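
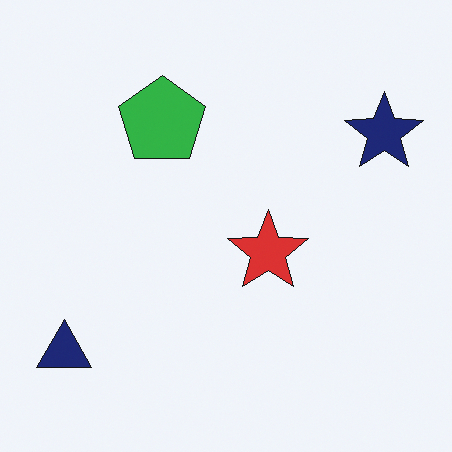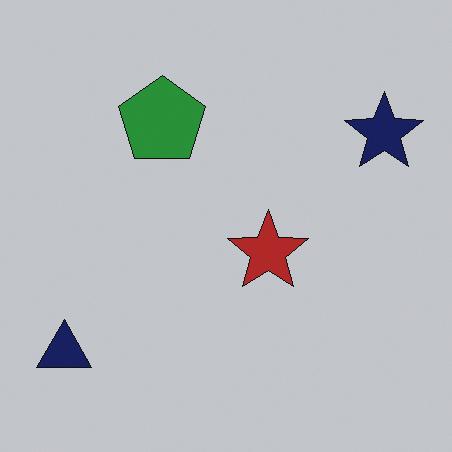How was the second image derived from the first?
Slightly darkened.

Every pixel — background and shapes alike — is uniformly darkened.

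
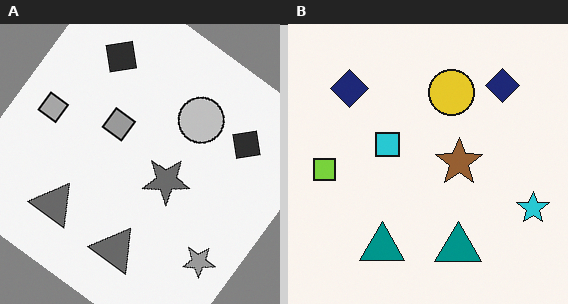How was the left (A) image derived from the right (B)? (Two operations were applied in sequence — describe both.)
This is the original image converted to grayscale, then rotated clockwise by a large amount — several tens of degrees.

All color is removed — every shape is now a shade of grey. Every shape is tilted by the same angle and the image corners show triangular fill wedges — a whole-image rotation by a non-right angle.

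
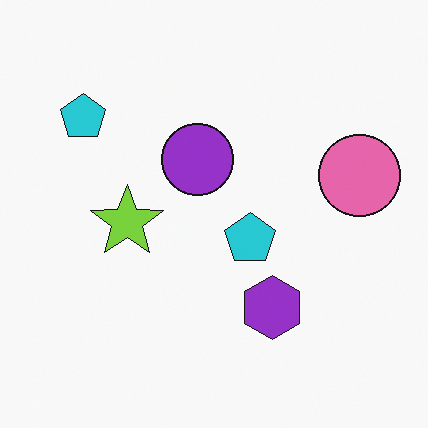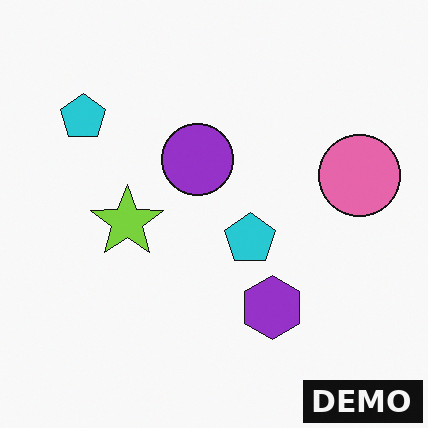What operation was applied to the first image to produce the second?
The transformation is: watermarked with the text "DEMO" in the lower-right corner.

A dark label reading "DEMO" appears in the lower-right corner.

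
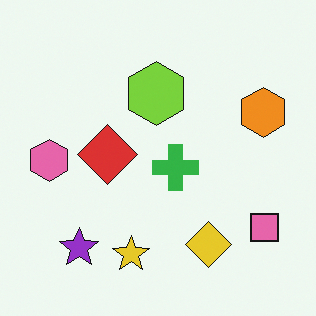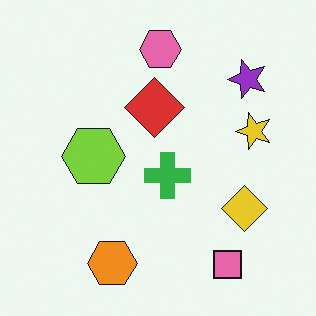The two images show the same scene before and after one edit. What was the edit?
The second image is the first transposed (reflected across the top-left ↔ bottom-right diagonal).

Shapes have swapped their row and column positions — what was in the top-right is now in the bottom-left — a diagonal reflection.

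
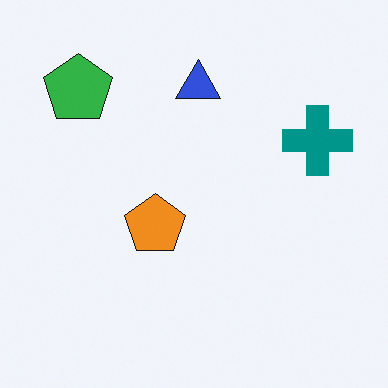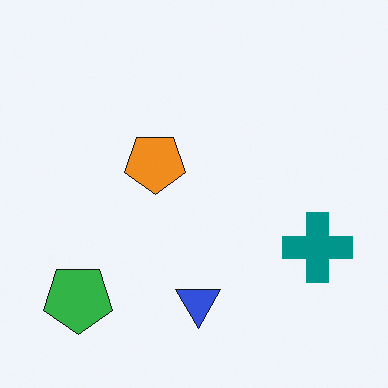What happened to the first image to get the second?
The second image is the first flipped vertically (top ↔ bottom).

The blue triangle is in the top of the first image and the bottom of the second — shapes on opposite sides of the horizontal midline have swapped in a mirror flip.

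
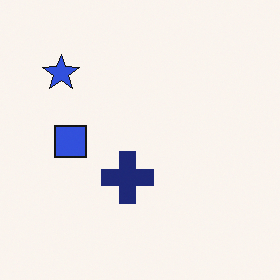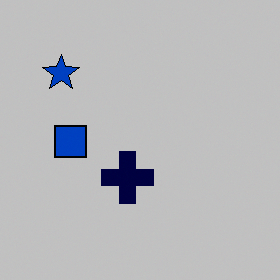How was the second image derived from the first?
This is the original image aggressively posterized.

Each flat color has snapped to a coarser quantized level — most visibly, the near-white background has dropped to a flat grey.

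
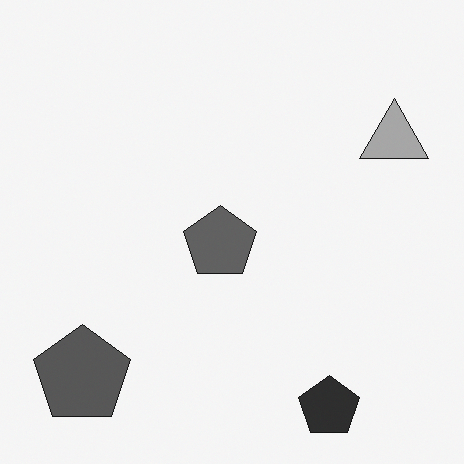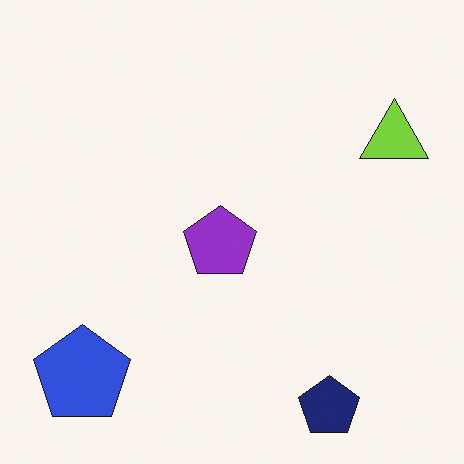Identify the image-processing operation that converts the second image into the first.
The image was converted to grayscale.

All color is removed — every shape is now a shade of grey.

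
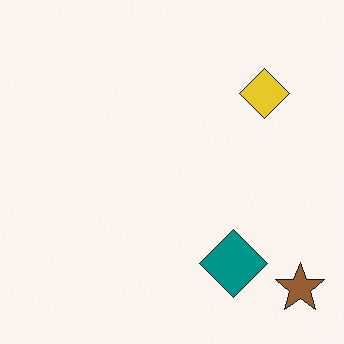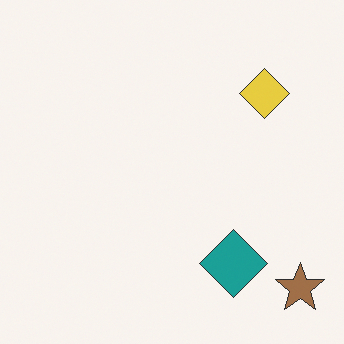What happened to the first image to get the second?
The transformation is: given slightly reduced contrast.

Tones are pushed toward mid-grey across the whole image — a global contrast change.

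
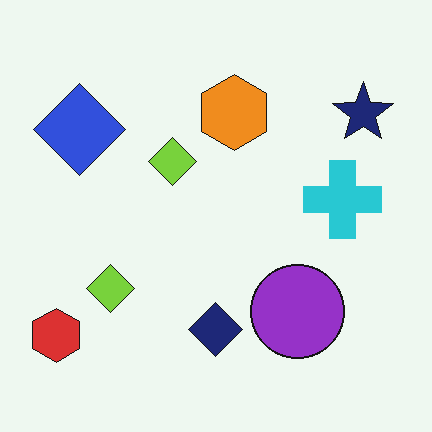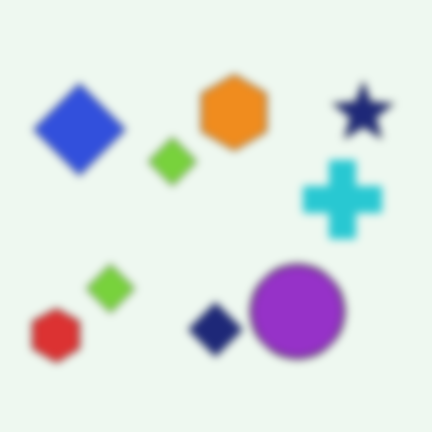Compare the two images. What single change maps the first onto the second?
Noticeably gaussian-blurred.

Shape edges and outlines are uniformly softened across the whole image.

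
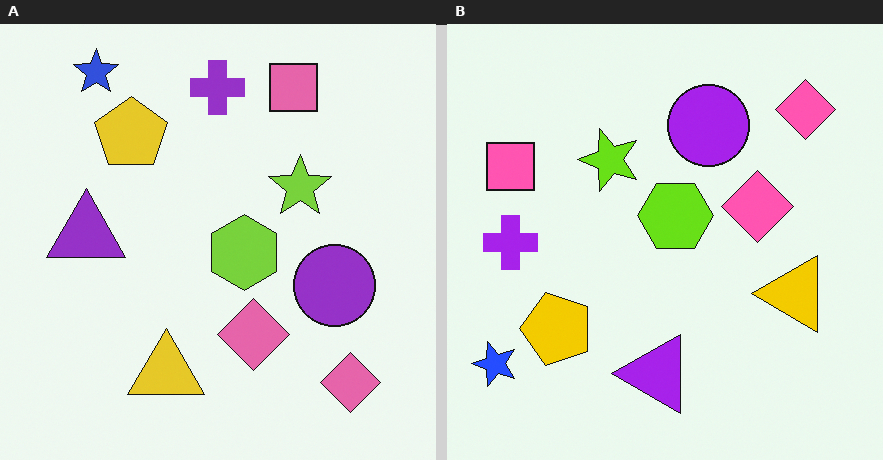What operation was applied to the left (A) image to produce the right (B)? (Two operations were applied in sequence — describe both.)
The right (B) image is the left (A) slightly oversaturated, then rotated 90° counter-clockwise.

All colors are more vivid — a global saturation change. The blue star sits in the top-left of the left (A) image and the bottom-left of the right (B) — consistent with a whole-image 90° counter-clockwise rotation.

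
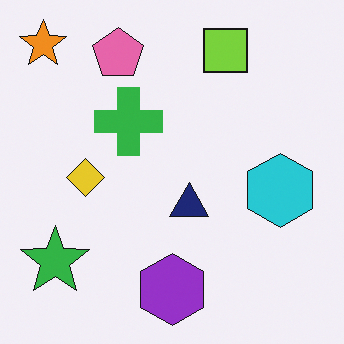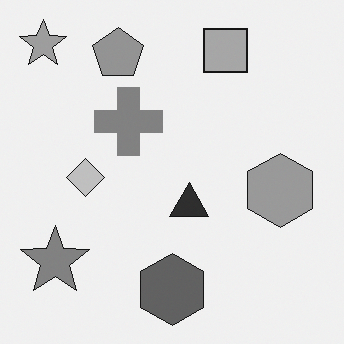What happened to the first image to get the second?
The second image is the first converted to grayscale.

All color is removed — every shape is now a shade of grey.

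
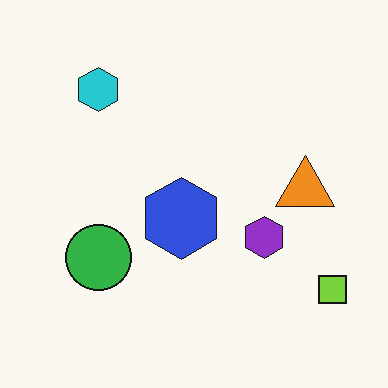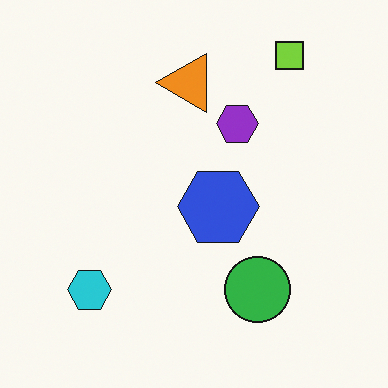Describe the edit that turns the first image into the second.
The image was rotated 90° counter-clockwise.

The lime square sits in the bottom-right of the first image and the top-right of the second — consistent with a whole-image 90° counter-clockwise rotation.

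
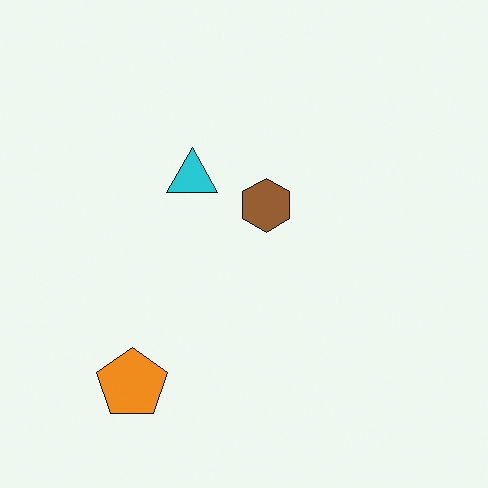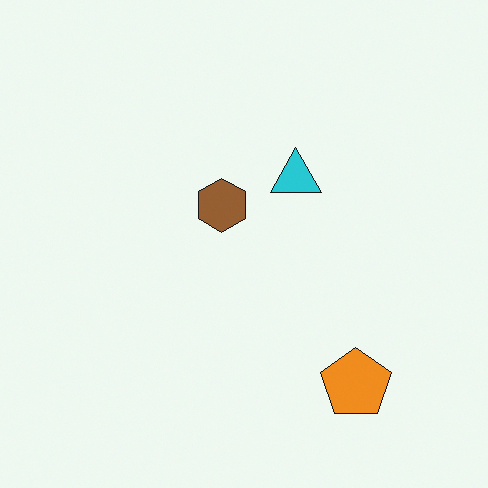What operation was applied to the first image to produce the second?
It was flipped horizontally (left ↔ right).

The orange pentagon is in the bottom-left of the first image and the bottom-right of the second — shapes on opposite sides of the vertical midline have swapped in a mirror flip.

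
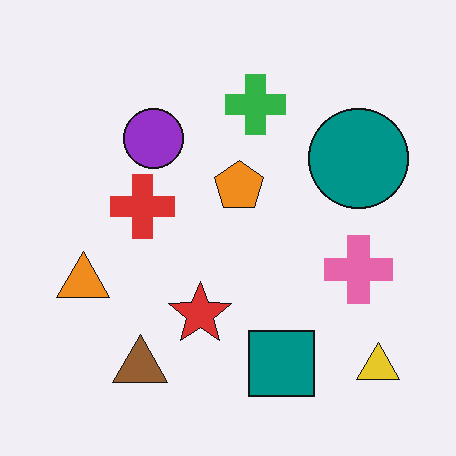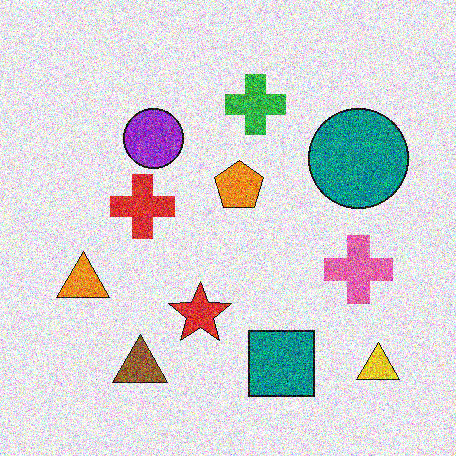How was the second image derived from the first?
This is the original image degraded with heavy additive noise.

Random speckle covers the whole image, including the flat background.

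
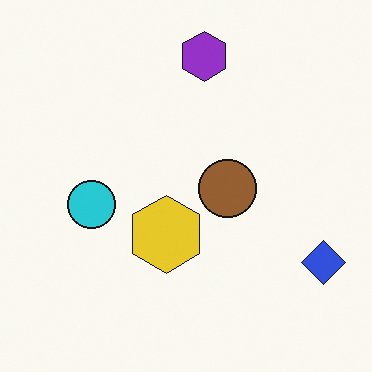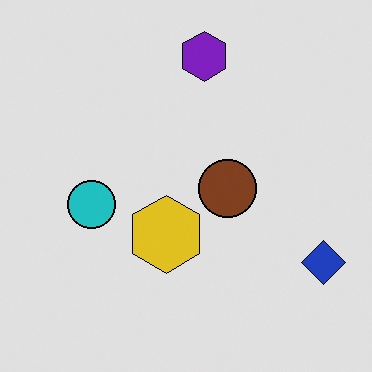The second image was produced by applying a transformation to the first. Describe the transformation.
Posterized to a reduced palette.

Each flat color has snapped to a coarser quantized level — most visibly, the near-white background has dropped to a flat grey.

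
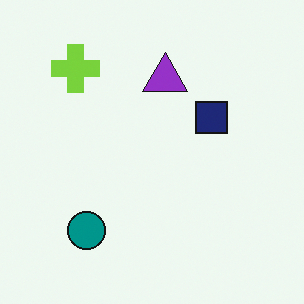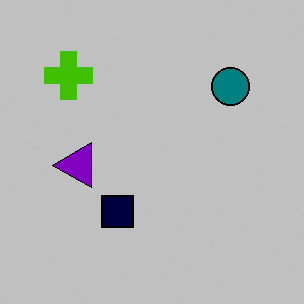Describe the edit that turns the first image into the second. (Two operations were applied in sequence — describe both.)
Heavily posterized to just a handful of flat colors, then transposed (reflected across the top-left ↔ bottom-right diagonal).

Each flat color has snapped to a coarser quantized level — most visibly, the near-white background has dropped to a flat grey. Shapes have swapped their row and column positions — what was in the top-right is now in the bottom-left — a diagonal reflection.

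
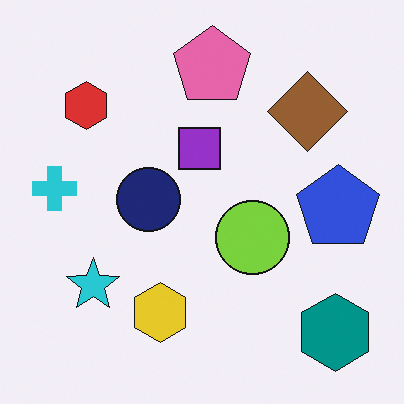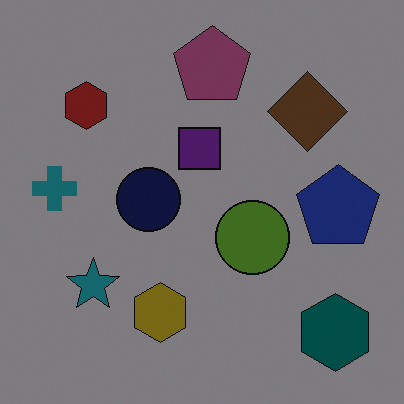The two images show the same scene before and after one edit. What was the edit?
This is the original image darkened a lot.

Every pixel — background and shapes alike — is uniformly darkened.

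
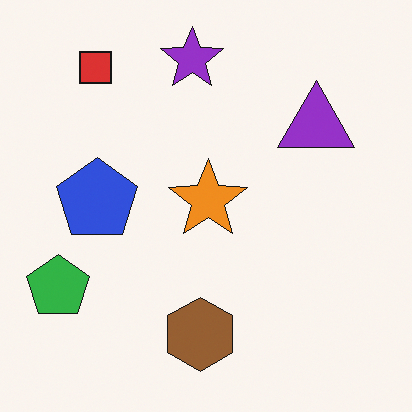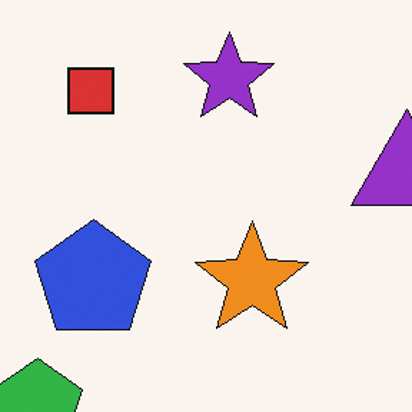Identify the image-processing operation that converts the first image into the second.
The image was cropped slightly and scaled back up.

The visible shapes are larger and the field of view is narrower; shapes near the original edges may be partly or wholly outside the frame — a crop-and-rescale.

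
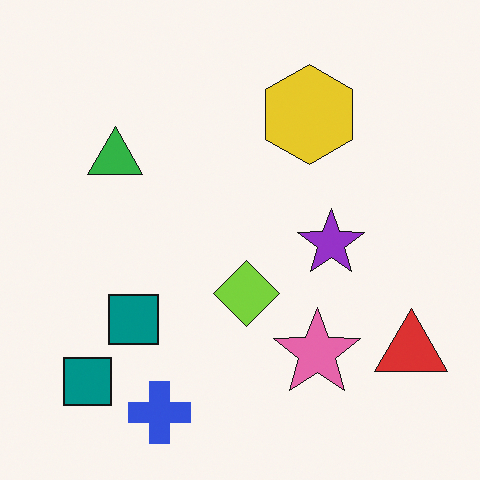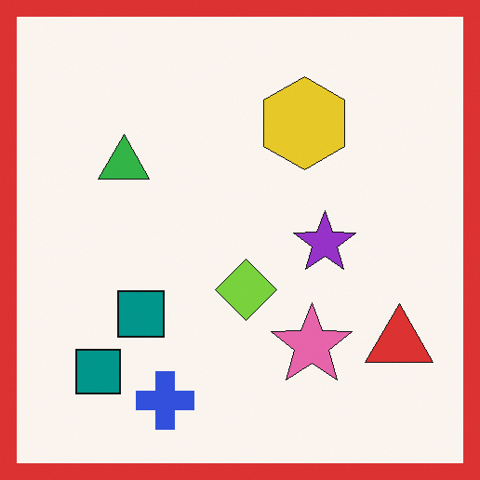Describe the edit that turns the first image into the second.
This is the original image framed with a red border.

A solid red frame runs around the edge of the second image, with the content slightly shrunk inside it.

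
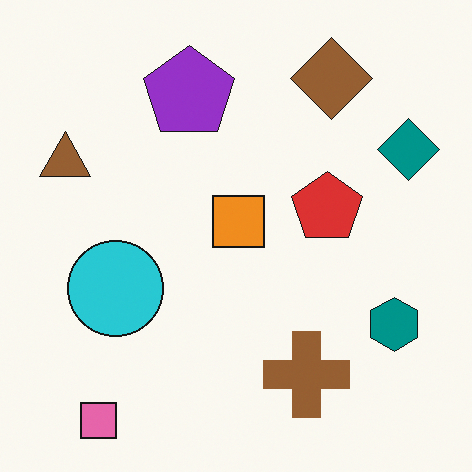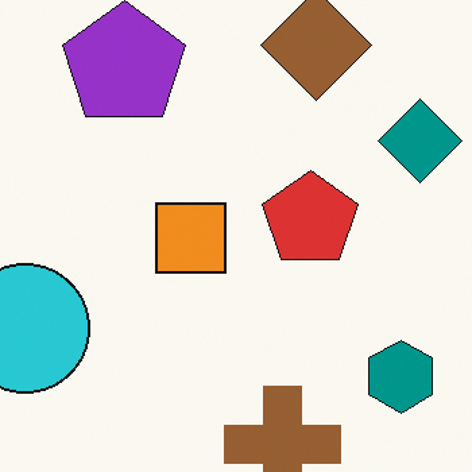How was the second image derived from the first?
The transformation is: cropped to a modestly smaller region and rescaled.

The visible shapes are larger and the field of view is narrower; shapes near the original edges may be partly or wholly outside the frame — a crop-and-rescale.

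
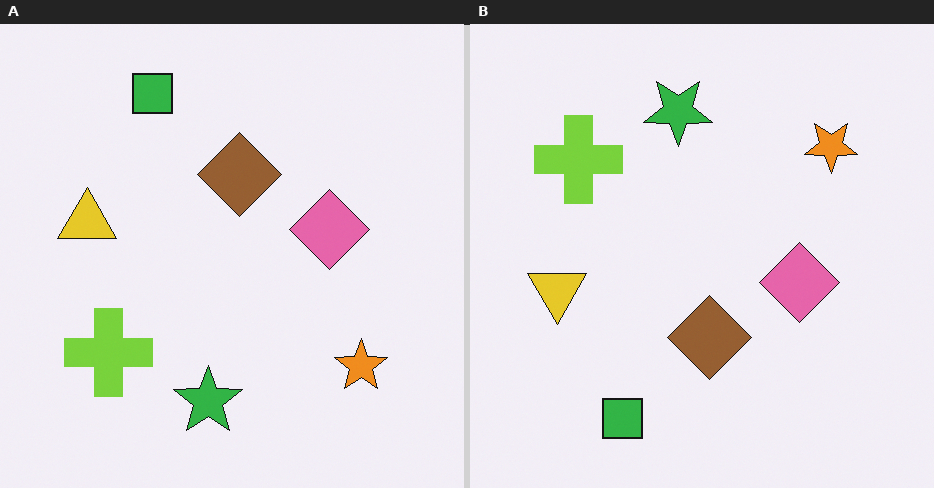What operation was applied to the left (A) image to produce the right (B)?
Flipped vertically (top ↔ bottom).

The green square is in the top-left of the left (A) image and the bottom-left of the right (B) — shapes on opposite sides of the horizontal midline have swapped in a mirror flip.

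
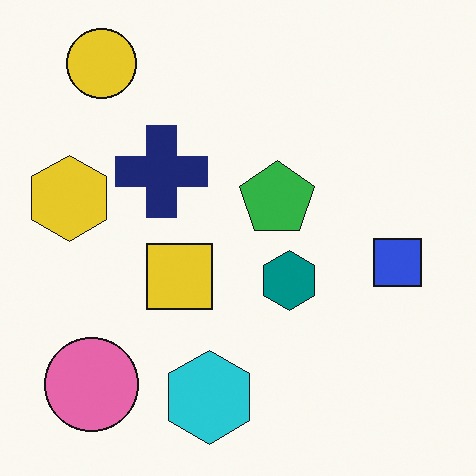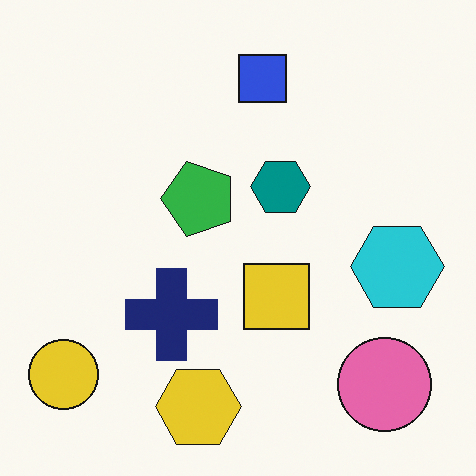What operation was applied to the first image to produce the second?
It was rotated 90° counter-clockwise.

The yellow circle sits in the top-left of the first image and the bottom-left of the second — consistent with a whole-image 90° counter-clockwise rotation.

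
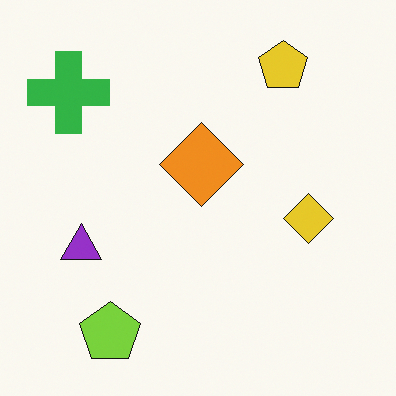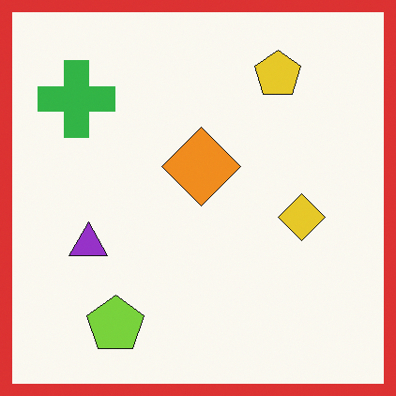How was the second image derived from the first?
The image was framed with a red border.

A solid red frame runs around the edge of the second image, with the content slightly shrunk inside it.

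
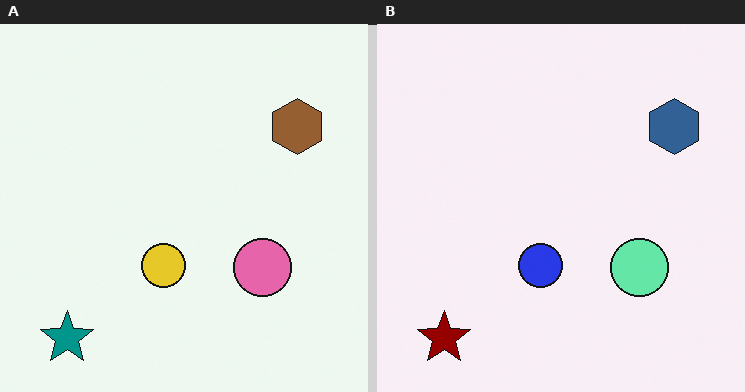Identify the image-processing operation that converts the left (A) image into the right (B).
The right (B) image is the left (A) hue-shifted by a large amount.

Every shape's color has rotated by the same amount around the hue wheel — a uniform hue shift.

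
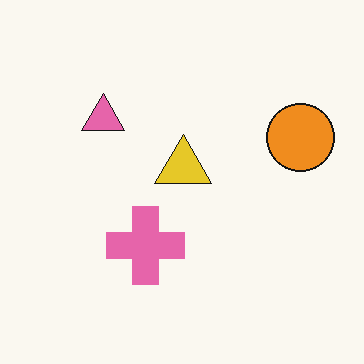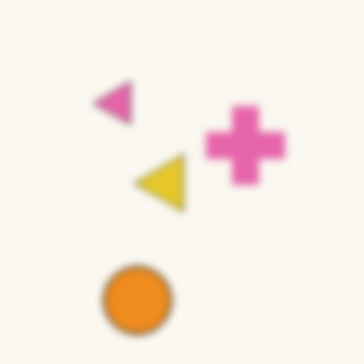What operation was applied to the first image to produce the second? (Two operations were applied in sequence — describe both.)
This is the original image transposed (reflected across the top-left ↔ bottom-right diagonal), then noticeably gaussian-blurred.

Shapes have swapped their row and column positions — what was in the top-right is now in the bottom-left — a diagonal reflection. Shape edges and outlines are uniformly softened across the whole image.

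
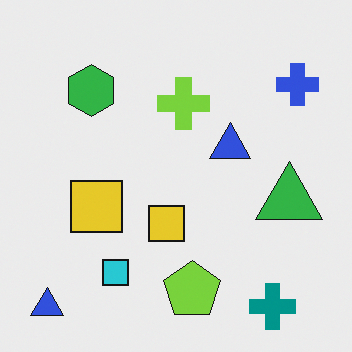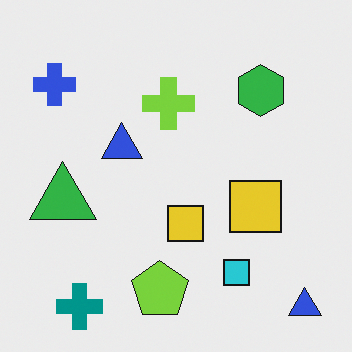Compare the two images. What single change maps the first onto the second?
The image was flipped horizontally (left ↔ right).

The blue cross is in the top-right of the first image and the top-left of the second — shapes on opposite sides of the vertical midline have swapped in a mirror flip.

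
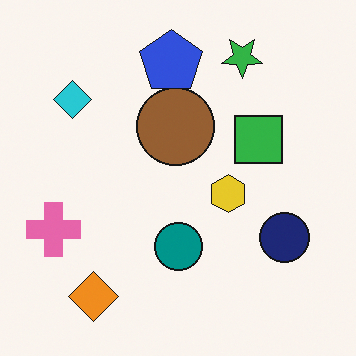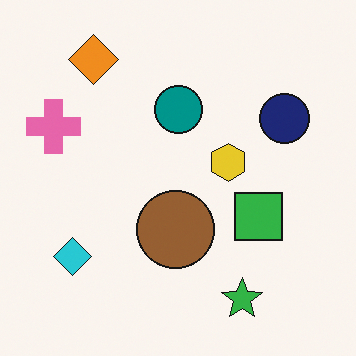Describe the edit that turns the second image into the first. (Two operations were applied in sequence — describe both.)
Flipped vertically (top ↔ bottom), then overlaid with an additional blue pentagon.

The green star is in the bottom-right of the second image and the top-right of the first — shapes on opposite sides of the horizontal midline have swapped in a mirror flip. A blue pentagon appears in the first image that is absent from the second.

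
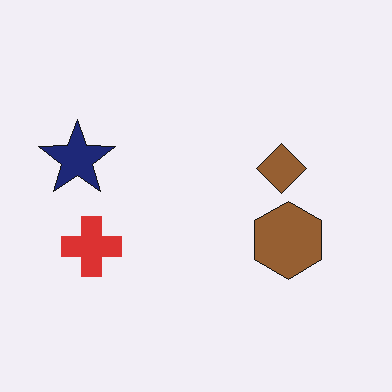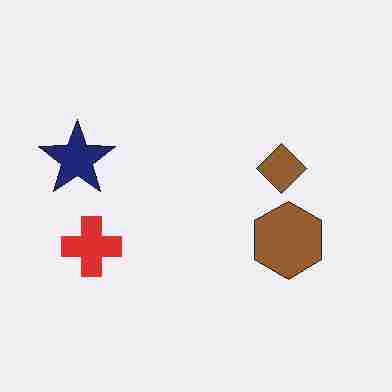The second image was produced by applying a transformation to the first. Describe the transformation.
The transformation is: heavily JPEG-compressed with obvious blocking artifacts.

Blocky 8×8 compression artifacts appear around shape edges and the flat background shows ringing — characteristic JPEG degradation.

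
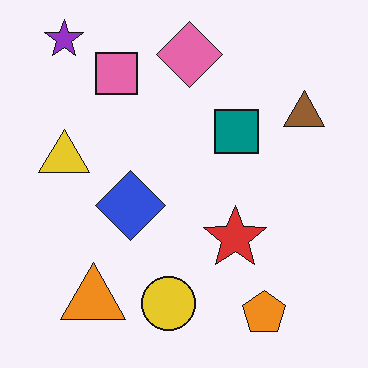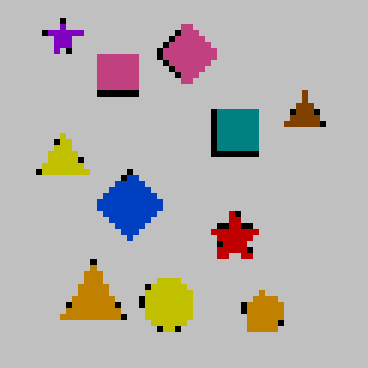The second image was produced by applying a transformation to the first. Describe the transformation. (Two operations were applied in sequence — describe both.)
The transformation is: moderately pixelated, then aggressively posterized.

Shapes are reduced to large square blocks; fine edges and outlines are lost — a downscale-then-upscale (mosaic) effect. Each flat color has snapped to a coarser quantized level — most visibly, the near-white background has dropped to a flat grey.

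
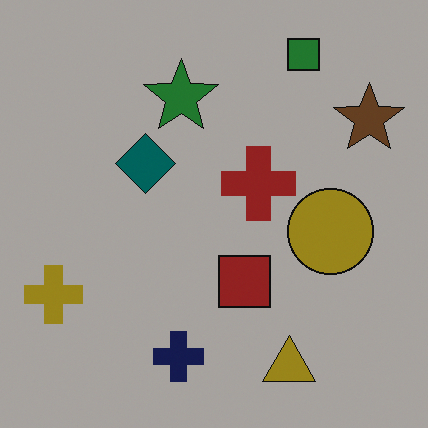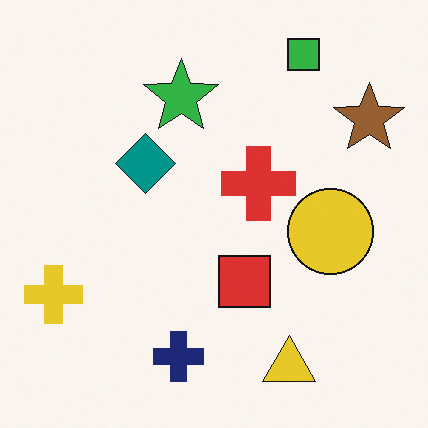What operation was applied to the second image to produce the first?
The first image is the second noticeably darkened.

Every pixel — background and shapes alike — is uniformly darkened.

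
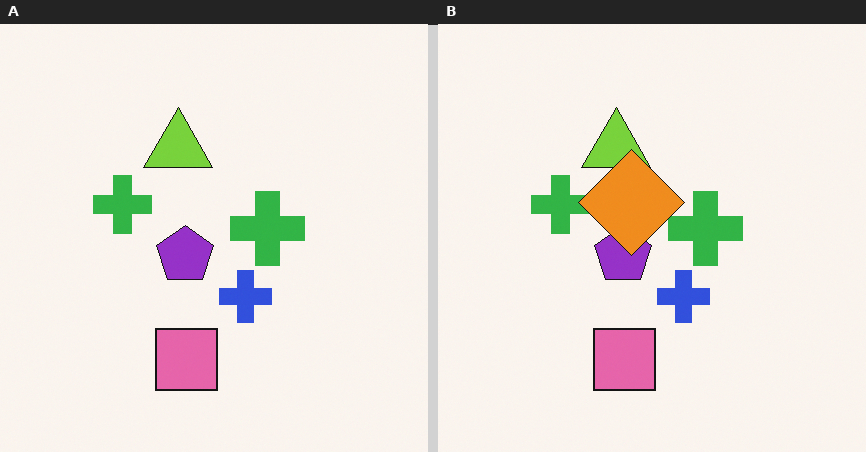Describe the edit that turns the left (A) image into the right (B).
Overlaid with an additional orange diamond.

An orange diamond appears in the right (B) image that is absent from the left (A).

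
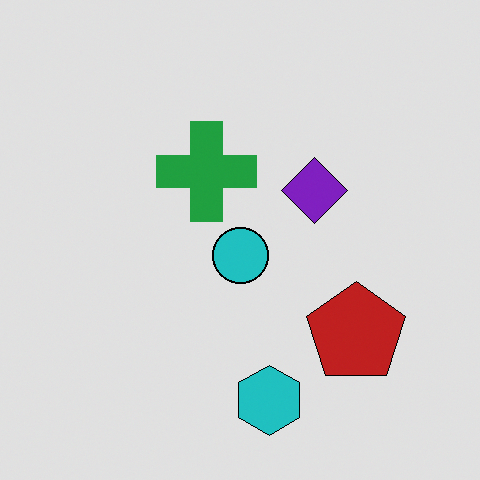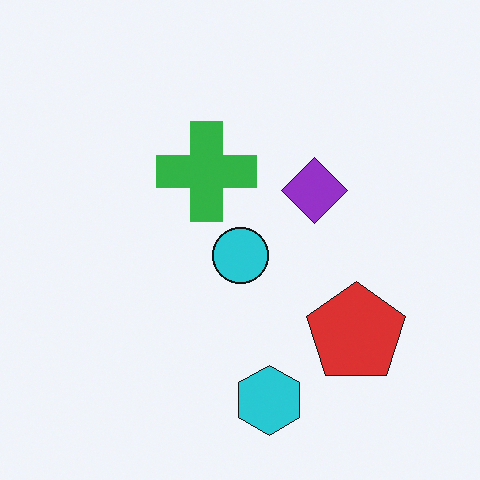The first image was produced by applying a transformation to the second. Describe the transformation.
The image was posterized to a reduced palette.

Each flat color has snapped to a coarser quantized level — most visibly, the near-white background has dropped to a flat grey.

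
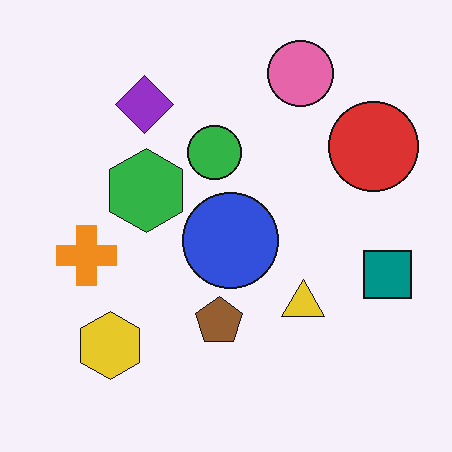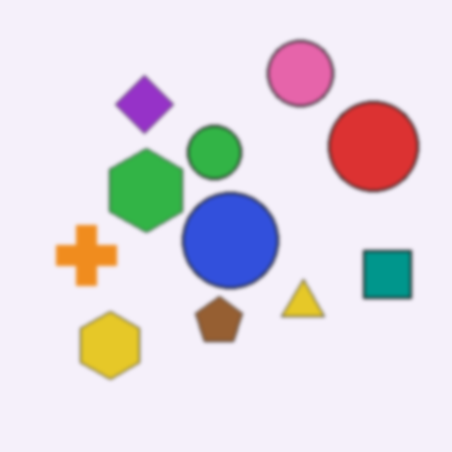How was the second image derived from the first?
The image was slightly softened.

Shape edges and outlines are uniformly softened across the whole image.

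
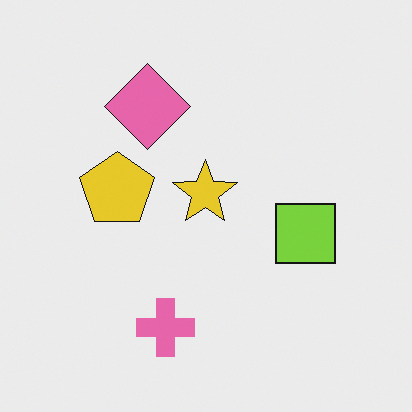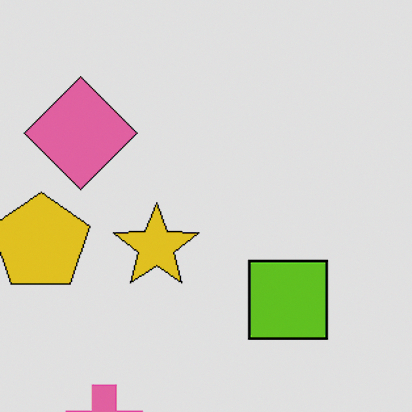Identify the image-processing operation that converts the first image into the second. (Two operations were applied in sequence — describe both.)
Cropped slightly and scaled back up, then moderately posterized.

The visible shapes are larger and the field of view is narrower; shapes near the original edges may be partly or wholly outside the frame — a crop-and-rescale. Each flat color has snapped to a coarser quantized level — most visibly, the near-white background has dropped to a flat grey.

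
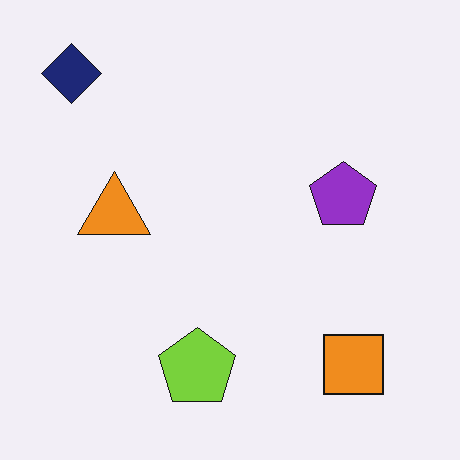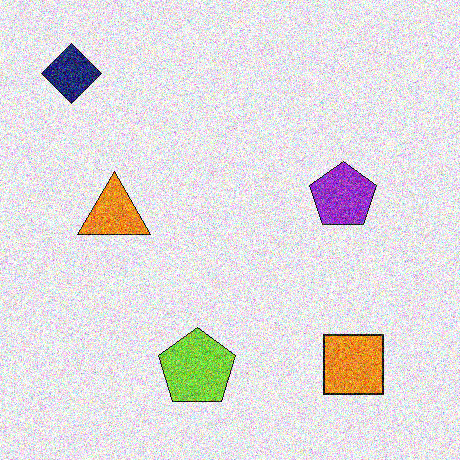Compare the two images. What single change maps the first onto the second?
Degraded with heavy additive noise.

Random speckle covers the whole image, including the flat background.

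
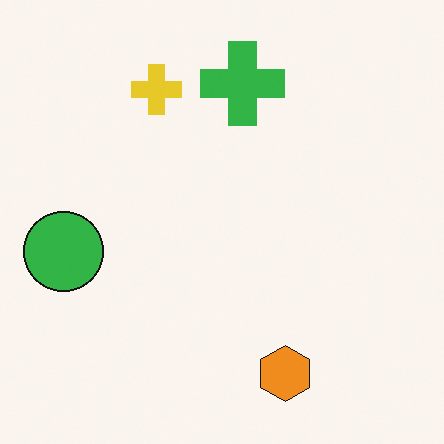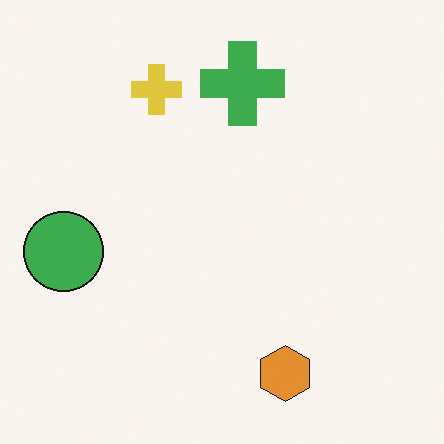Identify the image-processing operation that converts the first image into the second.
It was slightly desaturated.

All colors are more muted and greyish — a global saturation change.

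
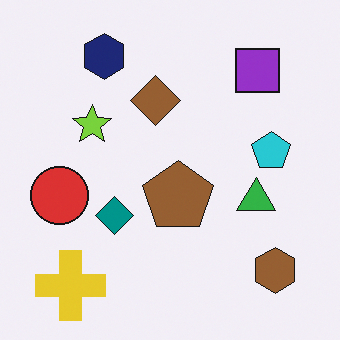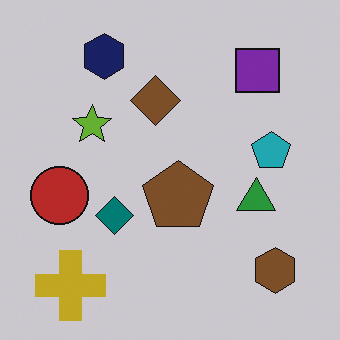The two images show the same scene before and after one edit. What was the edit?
The image was darkened a little.

Every pixel — background and shapes alike — is uniformly darkened.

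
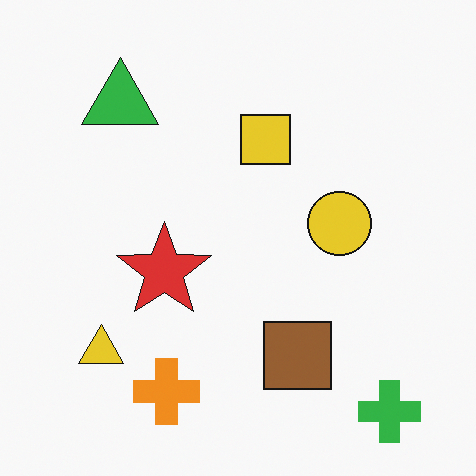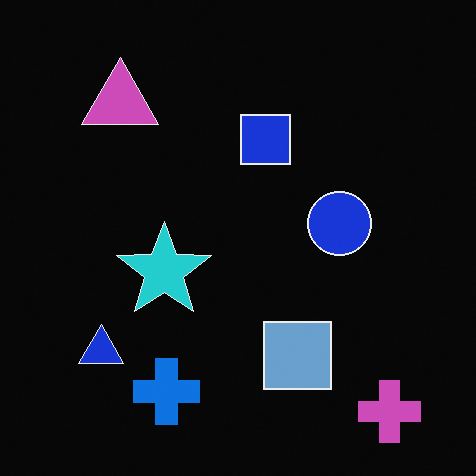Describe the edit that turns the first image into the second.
Color-inverted (negative).

The light background has become dark and every shape's color is its complement — a photographic negative.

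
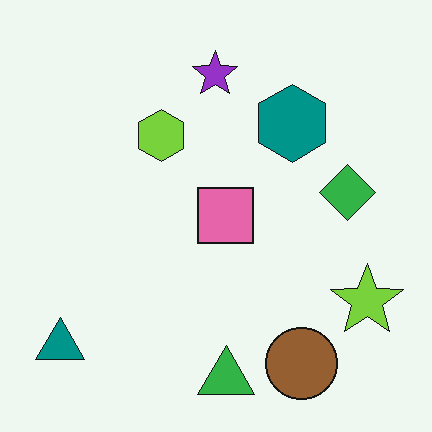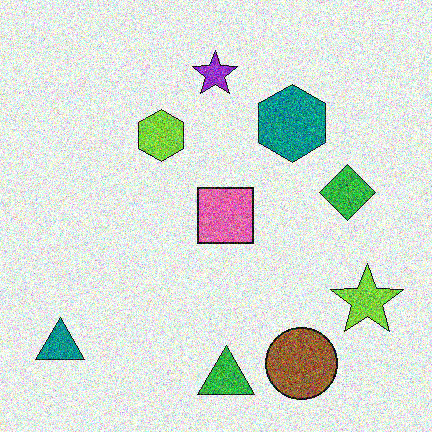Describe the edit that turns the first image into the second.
The transformation is: degraded with heavy additive noise.

Random speckle covers the whole image, including the flat background.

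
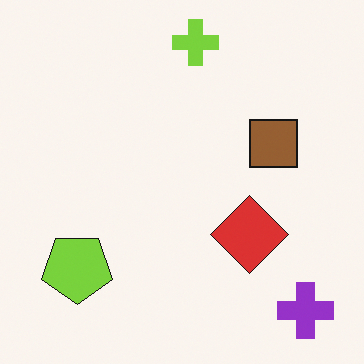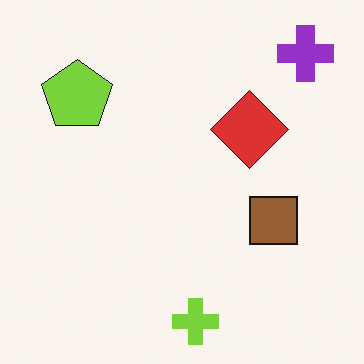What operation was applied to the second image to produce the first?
The transformation is: flipped vertically (top ↔ bottom).

The lime cross is in the bottom of the second image and the top of the first — shapes on opposite sides of the horizontal midline have swapped in a mirror flip.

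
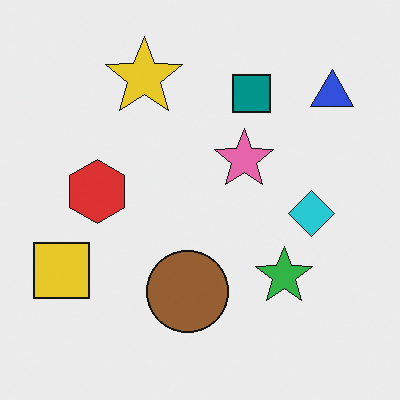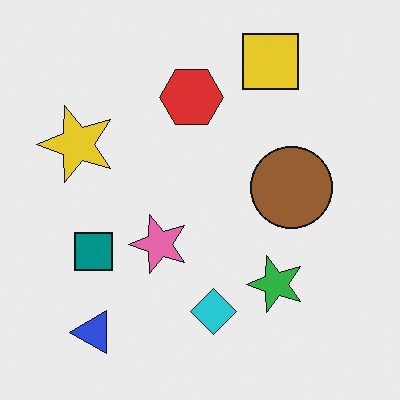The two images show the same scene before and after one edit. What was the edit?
Transposed (reflected across the top-left ↔ bottom-right diagonal).

Shapes have swapped their row and column positions — what was in the top-right is now in the bottom-left — a diagonal reflection.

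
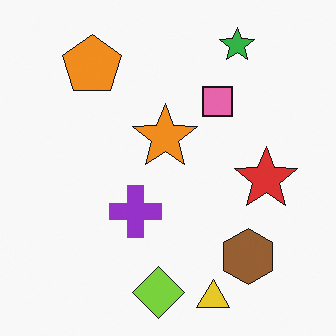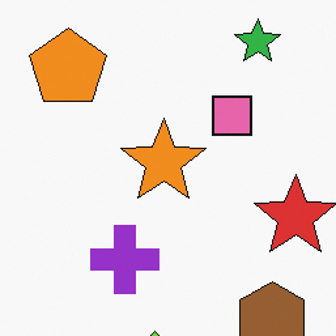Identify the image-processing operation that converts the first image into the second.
The second image is the first cropped to a modestly smaller region and rescaled.

The visible shapes are larger and the field of view is narrower; shapes near the original edges may be partly or wholly outside the frame — a crop-and-rescale.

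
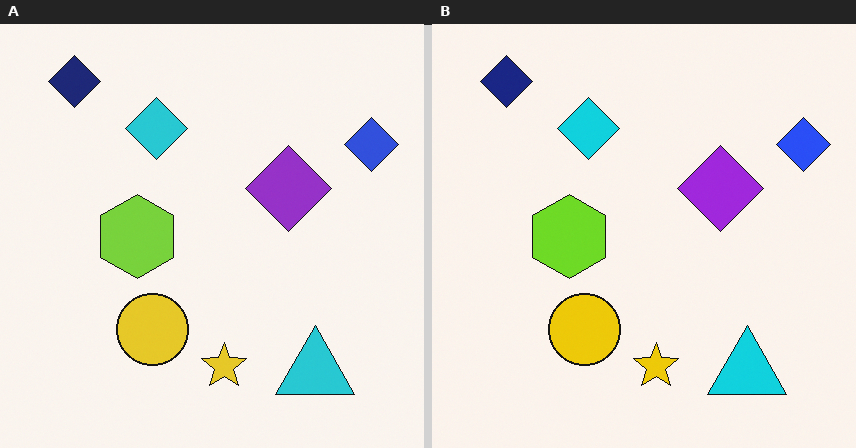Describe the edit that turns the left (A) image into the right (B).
The right (B) image is the left (A) slightly oversaturated.

All colors are more vivid — a global saturation change.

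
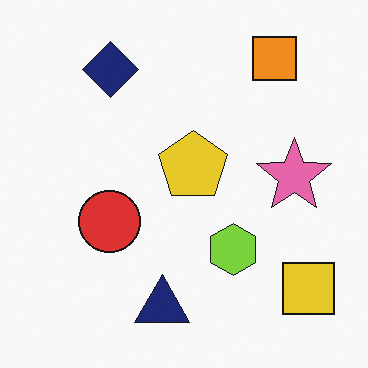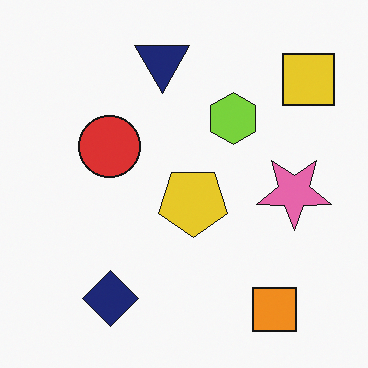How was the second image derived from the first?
The second image is the first flipped vertically (top ↔ bottom).

The orange square is in the top-right of the first image and the bottom-right of the second — shapes on opposite sides of the horizontal midline have swapped in a mirror flip.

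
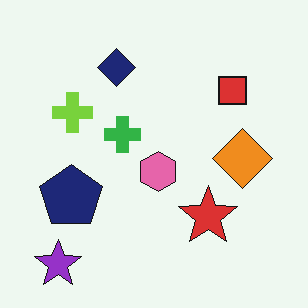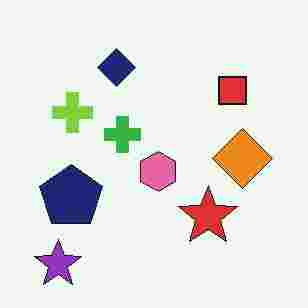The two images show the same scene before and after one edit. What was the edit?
The second image is the first degraded with heavy JPEG compression.

Blocky 8×8 compression artifacts appear around shape edges and the flat background shows ringing — characteristic JPEG degradation.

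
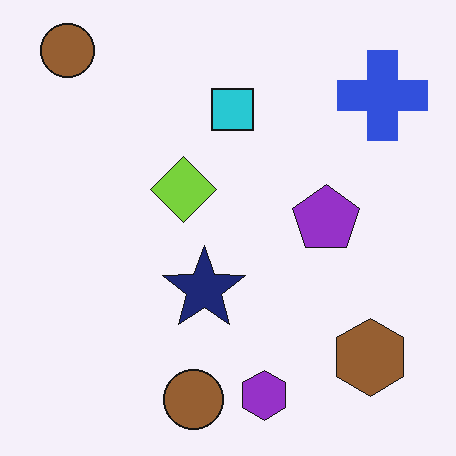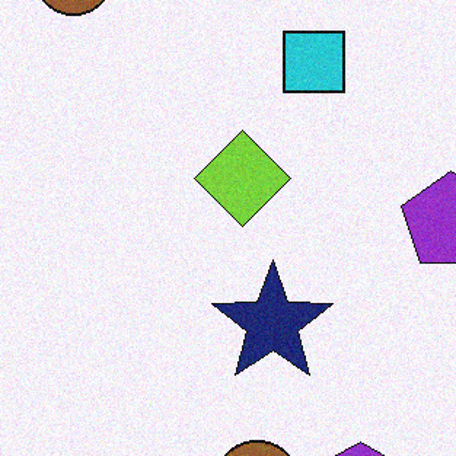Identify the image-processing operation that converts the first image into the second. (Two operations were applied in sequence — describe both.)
This is the original image degraded with light additive noise, then cropped slightly and scaled back up.

Random speckle covers the whole image, including the flat background. The visible shapes are larger and the field of view is narrower; shapes near the original edges may be partly or wholly outside the frame — a crop-and-rescale.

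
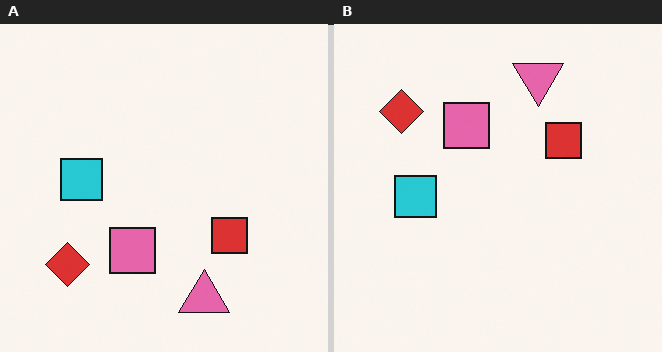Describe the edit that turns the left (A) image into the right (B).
It was flipped vertically (top ↔ bottom).

The pink triangle is in the bottom of the left (A) image and the top of the right (B) — shapes on opposite sides of the horizontal midline have swapped in a mirror flip.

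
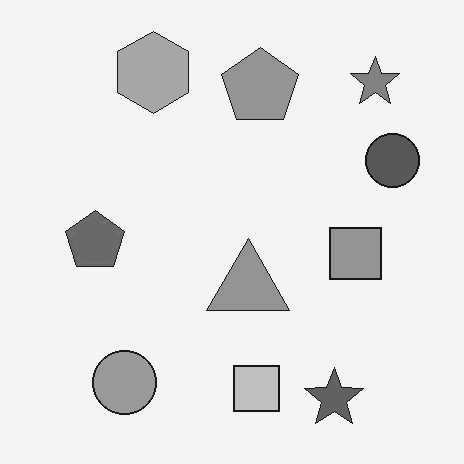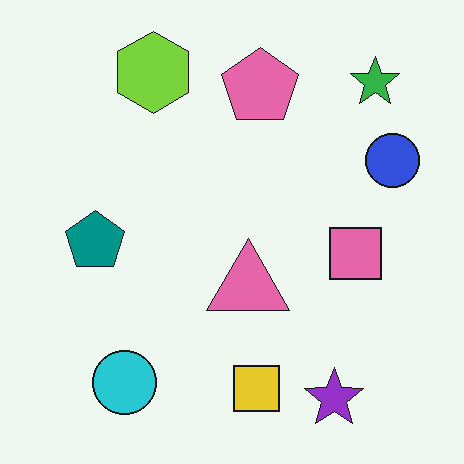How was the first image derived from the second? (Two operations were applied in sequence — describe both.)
The image was JPEG-compressed with visible artifacts, then converted to grayscale.

Blocky 8×8 compression artifacts appear around shape edges and the flat background shows ringing — characteristic JPEG degradation. All color is removed — every shape is now a shade of grey.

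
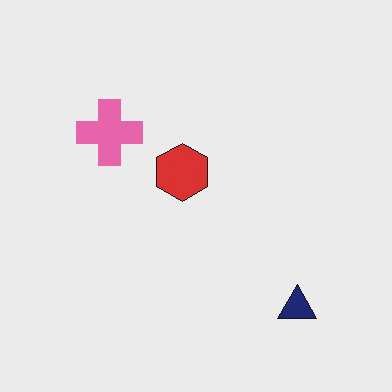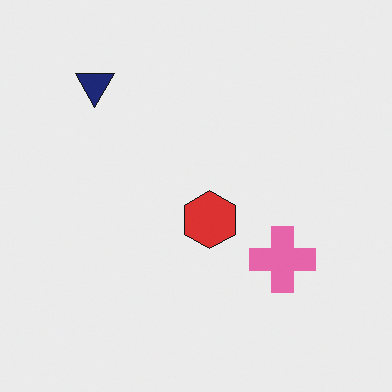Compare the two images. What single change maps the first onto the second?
The image was rotated 180°.

The navy triangle sits in the bottom-right of the first image and the top-left of the second — consistent with a whole-image 180° rotation.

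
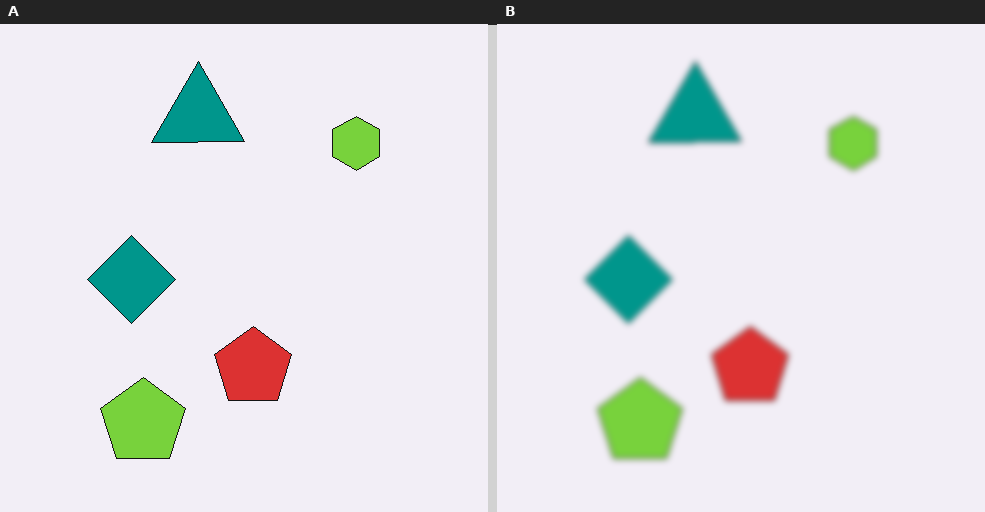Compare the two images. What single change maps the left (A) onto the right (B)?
It was moderately blurred.

Shape edges and outlines are uniformly softened across the whole image.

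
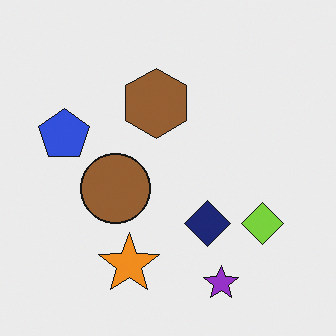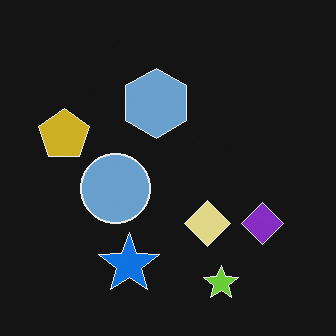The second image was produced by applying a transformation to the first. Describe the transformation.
The second image is the first color-inverted (negative).

The light background has become dark and every shape's color is its complement — a photographic negative.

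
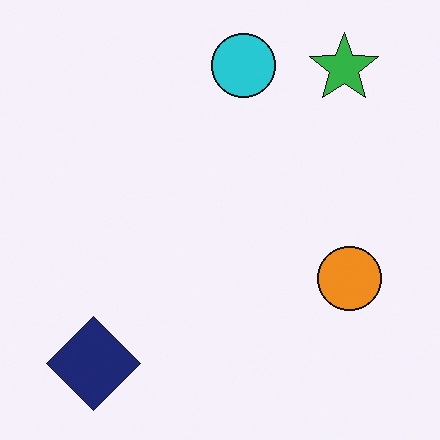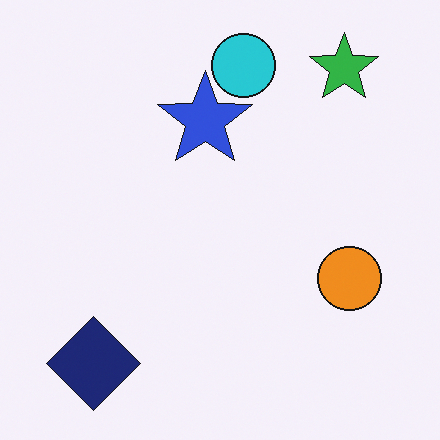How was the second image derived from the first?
The transformation is: overlaid with an additional blue star.

A blue star appears in the second image that is absent from the first.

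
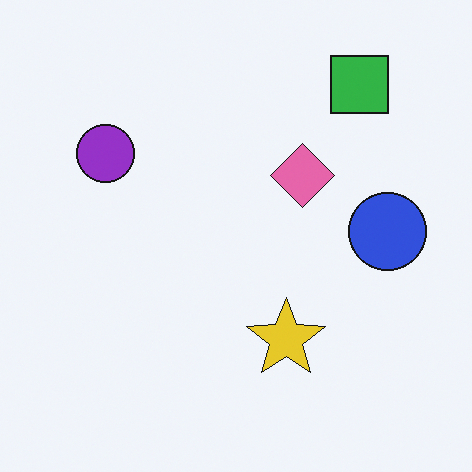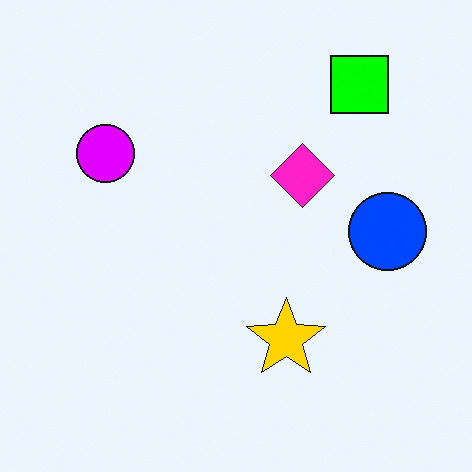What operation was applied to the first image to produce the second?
It was heavily oversaturated.

All colors are more vivid — a global saturation change.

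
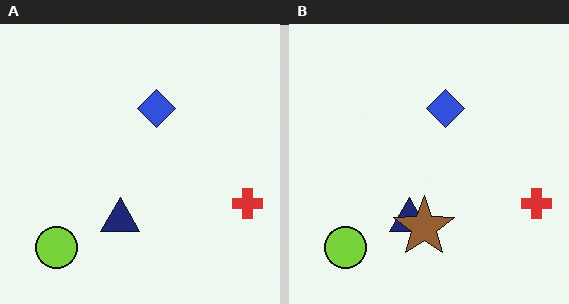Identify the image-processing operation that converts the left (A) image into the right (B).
The transformation is: overlaid with an additional brown star.

A brown star appears in the right (B) image that is absent from the left (A).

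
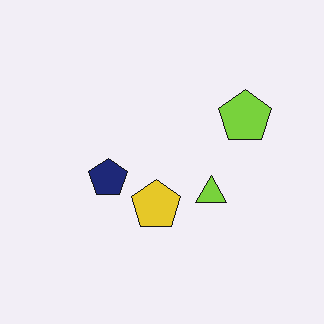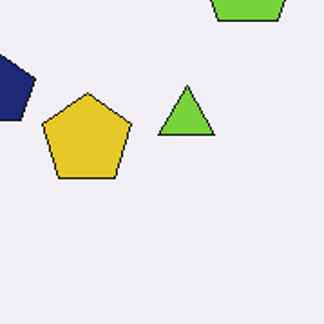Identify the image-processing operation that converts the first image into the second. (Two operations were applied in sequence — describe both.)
The transformation is: cropped tightly and scaled back up, then given moderate JPEG compression.

The visible shapes are larger and the field of view is narrower; shapes near the original edges may be partly or wholly outside the frame — a crop-and-rescale. Blocky 8×8 compression artifacts appear around shape edges and the flat background shows ringing — characteristic JPEG degradation.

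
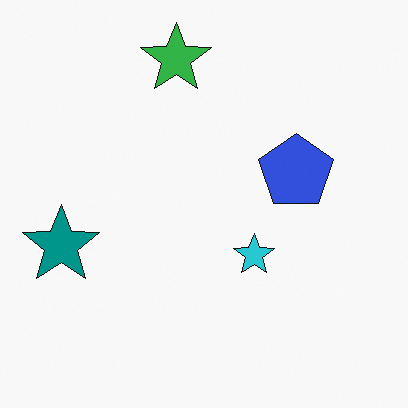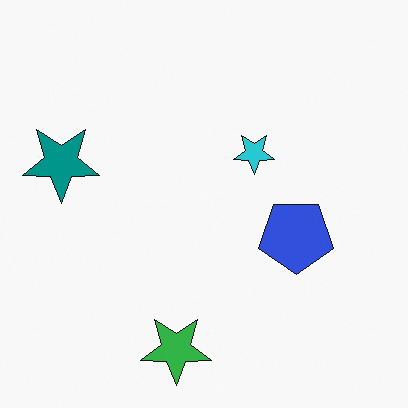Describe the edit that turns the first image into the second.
It was flipped vertically (top ↔ bottom).

The green star is in the top of the first image and the bottom of the second — shapes on opposite sides of the horizontal midline have swapped in a mirror flip.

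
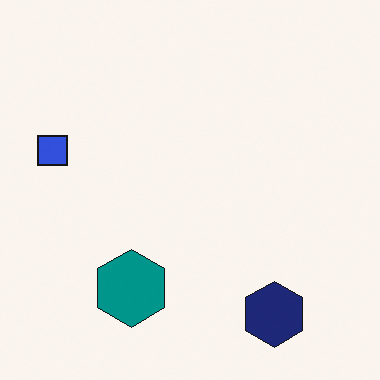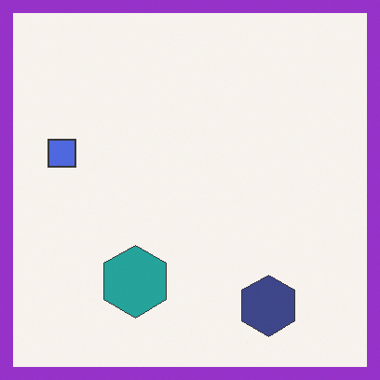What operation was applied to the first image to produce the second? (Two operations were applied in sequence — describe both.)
Given slightly reduced contrast, then framed with a purple border.

Tones are pushed toward mid-grey across the whole image — a global contrast change. A solid purple frame runs around the edge of the second image, with the content slightly shrunk inside it.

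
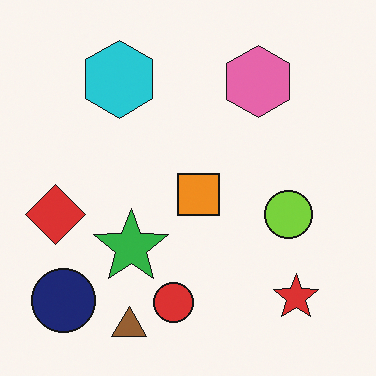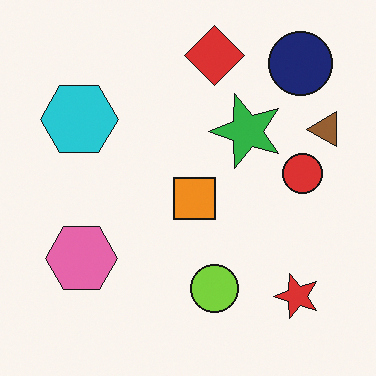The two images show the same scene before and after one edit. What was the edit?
It was transposed (reflected across the top-left ↔ bottom-right diagonal).

Shapes have swapped their row and column positions — what was in the top-right is now in the bottom-left — a diagonal reflection.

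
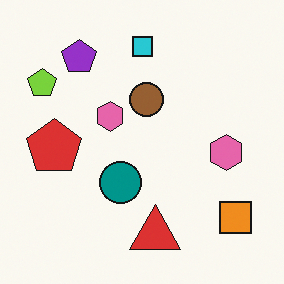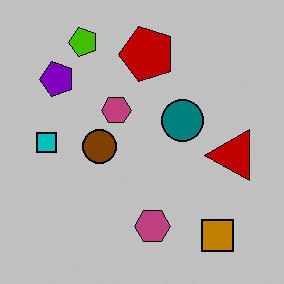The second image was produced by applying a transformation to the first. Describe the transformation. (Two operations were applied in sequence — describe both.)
Aggressively posterized, then transposed (reflected across the top-left ↔ bottom-right diagonal).

Each flat color has snapped to a coarser quantized level — most visibly, the near-white background has dropped to a flat grey. Shapes have swapped their row and column positions — what was in the top-right is now in the bottom-left — a diagonal reflection.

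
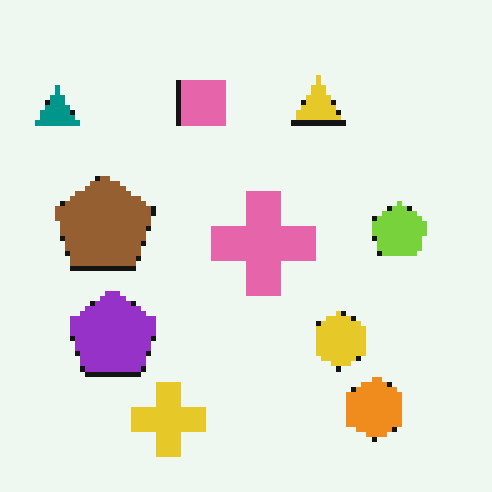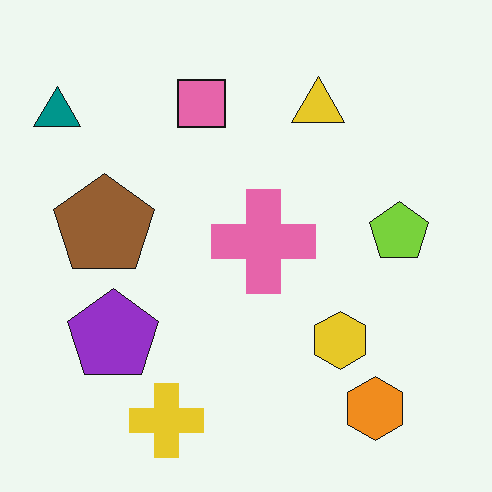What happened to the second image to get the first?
Lightly pixelated (a mild mosaic effect).

Shapes are reduced to large square blocks; fine edges and outlines are lost — a downscale-then-upscale (mosaic) effect.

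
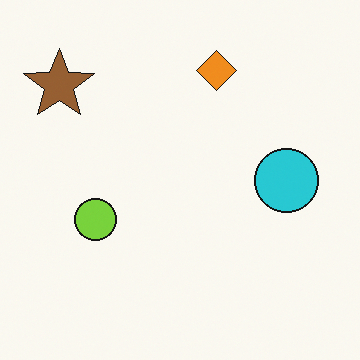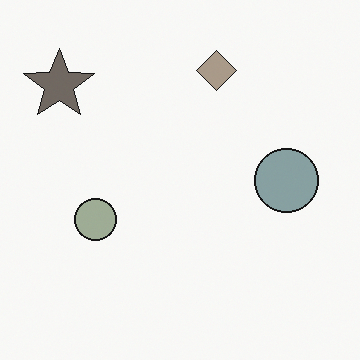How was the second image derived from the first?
The transformation is: heavily desaturated.

All colors are more muted and greyish — a global saturation change.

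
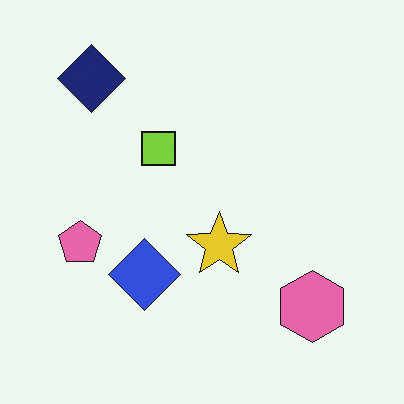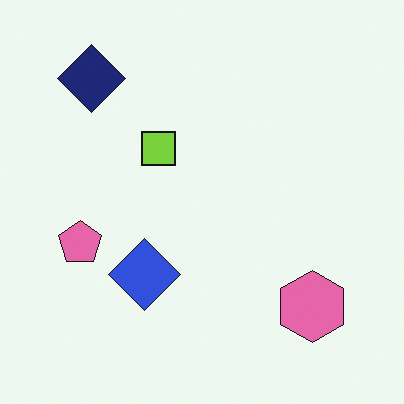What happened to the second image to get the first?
The transformation is: overlaid with an additional yellow star.

A yellow star appears in the first image that is absent from the second.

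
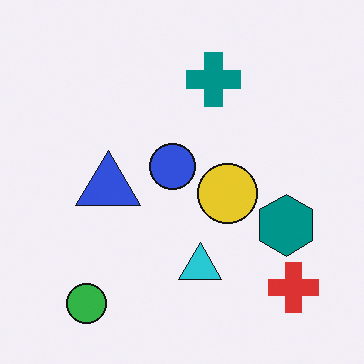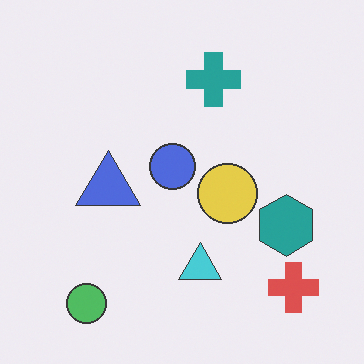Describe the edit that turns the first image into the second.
It was given slightly reduced contrast.

Tones are pushed toward mid-grey across the whole image — a global contrast change.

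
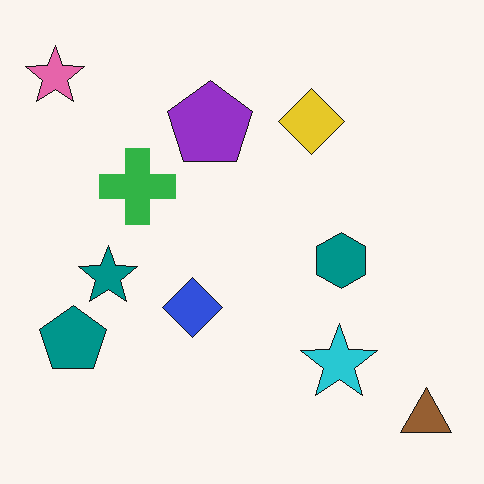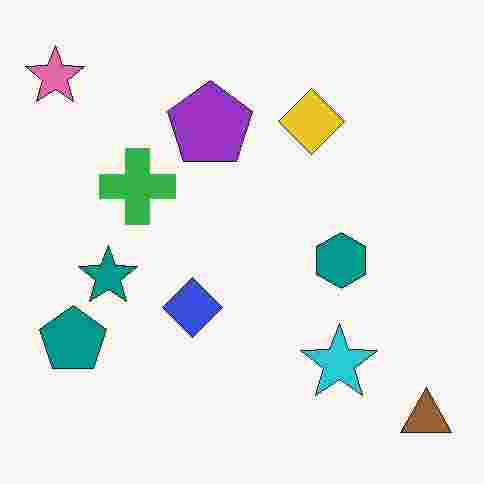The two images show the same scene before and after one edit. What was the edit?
The second image is the first degraded with heavy JPEG compression.

Blocky 8×8 compression artifacts appear around shape edges and the flat background shows ringing — characteristic JPEG degradation.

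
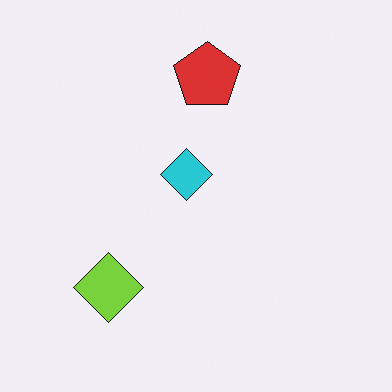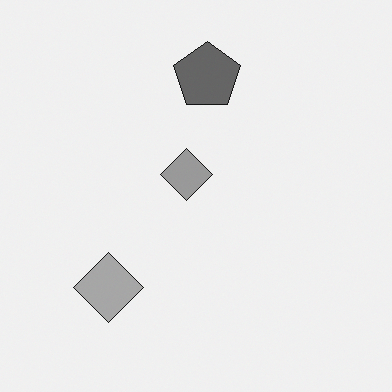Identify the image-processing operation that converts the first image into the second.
The image was converted to grayscale.

All color is removed — every shape is now a shade of grey.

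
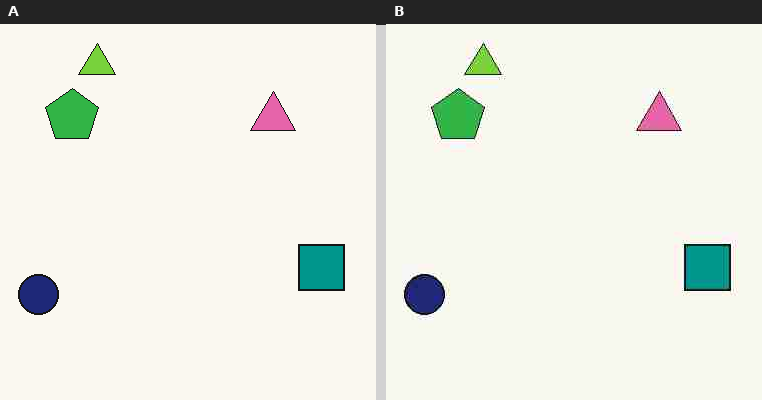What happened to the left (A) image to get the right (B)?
The right (B) image is the left (A) degraded with heavy JPEG compression.

Blocky 8×8 compression artifacts appear around shape edges and the flat background shows ringing — characteristic JPEG degradation.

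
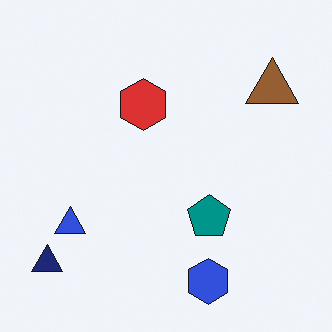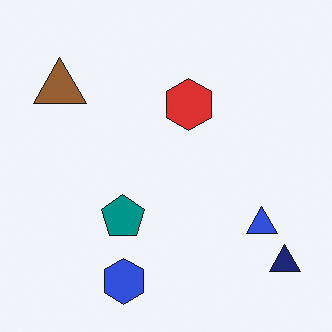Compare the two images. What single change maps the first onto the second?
The transformation is: flipped horizontally (left ↔ right).

The navy triangle is in the bottom-left of the first image and the bottom-right of the second — shapes on opposite sides of the vertical midline have swapped in a mirror flip.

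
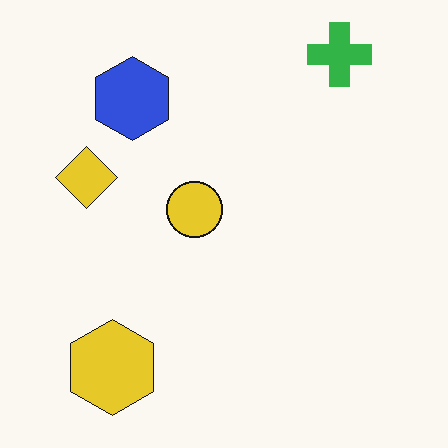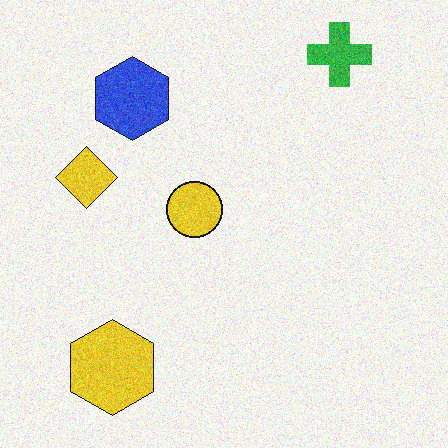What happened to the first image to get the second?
The second image is the first degraded with moderate additive noise.

Random speckle covers the whole image, including the flat background.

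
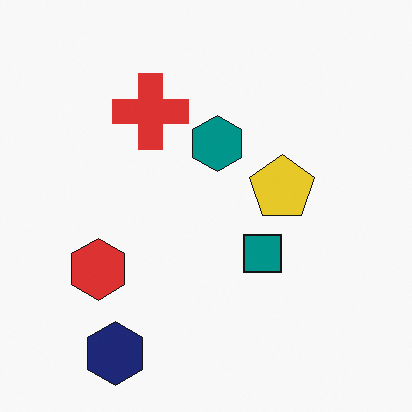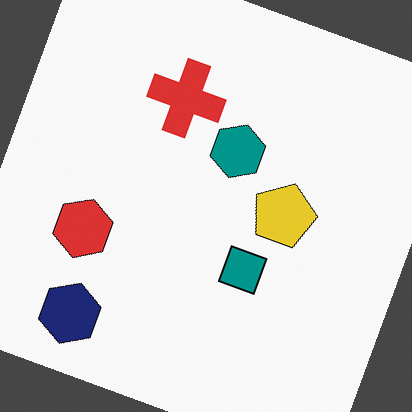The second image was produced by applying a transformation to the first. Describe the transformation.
It was rotated clockwise by a clearly visible amount.

Every shape is tilted by the same angle and the image corners show triangular fill wedges — a whole-image rotation by a non-right angle.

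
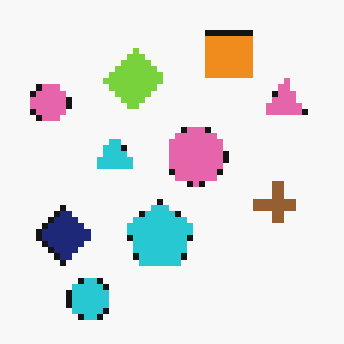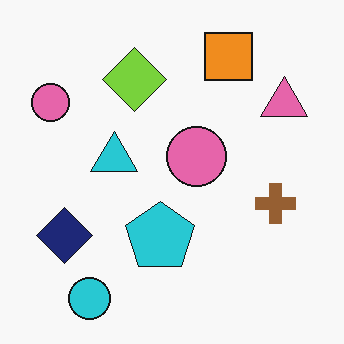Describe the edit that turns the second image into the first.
Pixelated into visible square blocks.

Shapes are reduced to large square blocks; fine edges and outlines are lost — a downscale-then-upscale (mosaic) effect.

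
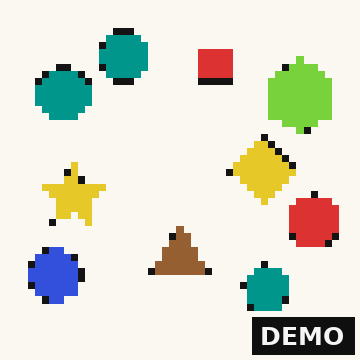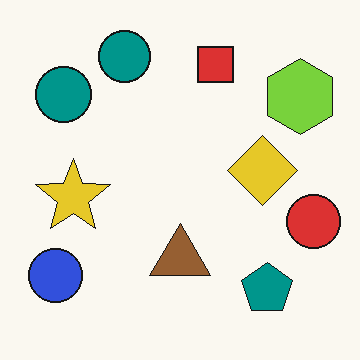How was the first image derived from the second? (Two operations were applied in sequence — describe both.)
The transformation is: moderately pixelated, then watermarked with the text "DEMO" in the lower-right corner.

Shapes are reduced to large square blocks; fine edges and outlines are lost — a downscale-then-upscale (mosaic) effect. A dark label reading "DEMO" appears in the lower-right corner.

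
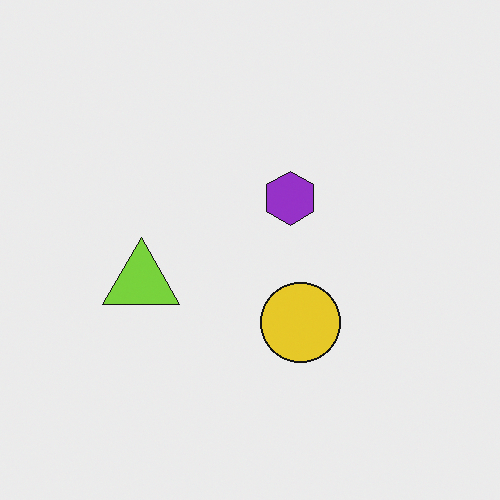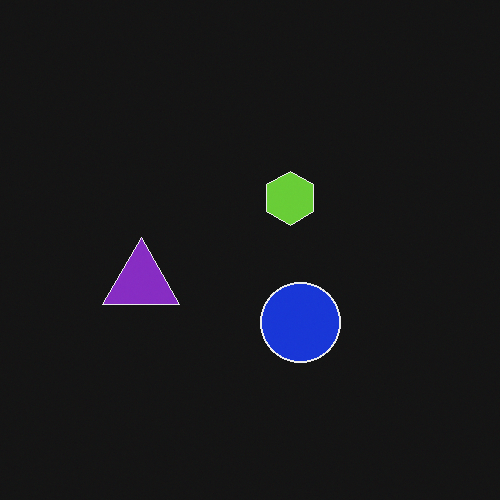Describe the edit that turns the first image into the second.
This is the original image color-inverted (negative).

The light background has become dark and every shape's color is its complement — a photographic negative.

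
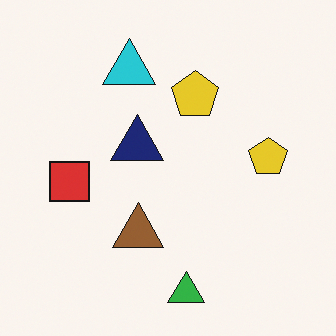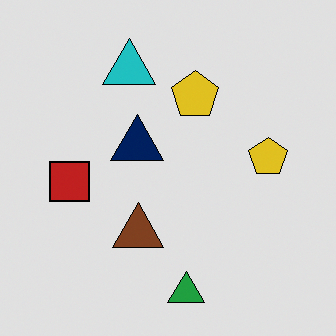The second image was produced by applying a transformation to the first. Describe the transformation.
The second image is the first posterized to a reduced palette.

Each flat color has snapped to a coarser quantized level — most visibly, the near-white background has dropped to a flat grey.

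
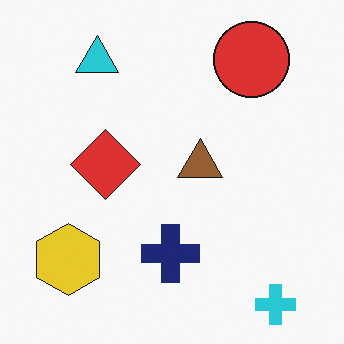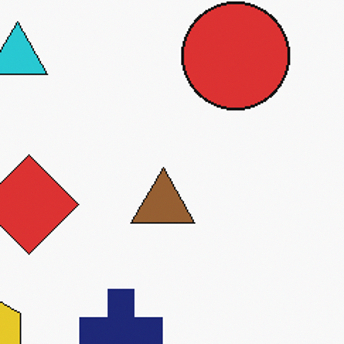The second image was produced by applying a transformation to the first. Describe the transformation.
The second image is the first cropped to a modestly smaller region and rescaled.

The visible shapes are larger and the field of view is narrower; shapes near the original edges may be partly or wholly outside the frame — a crop-and-rescale.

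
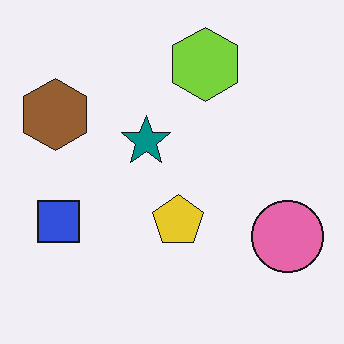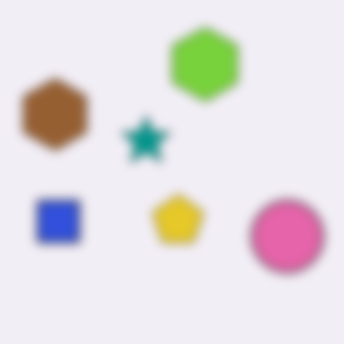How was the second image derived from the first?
The second image is the first strongly gaussian-blurred.

Shape edges and outlines are uniformly softened across the whole image.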